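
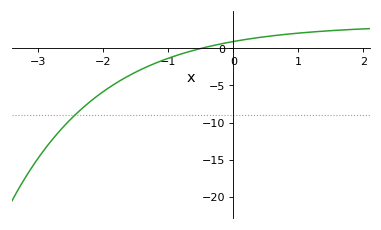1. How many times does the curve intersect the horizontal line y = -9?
1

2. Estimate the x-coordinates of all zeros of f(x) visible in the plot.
-0.484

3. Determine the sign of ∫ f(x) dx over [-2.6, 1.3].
negative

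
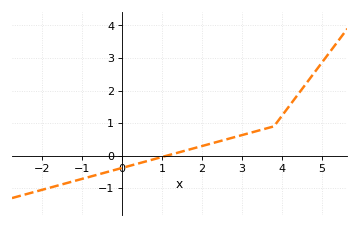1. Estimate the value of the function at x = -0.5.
-0.545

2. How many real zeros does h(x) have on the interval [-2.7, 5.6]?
1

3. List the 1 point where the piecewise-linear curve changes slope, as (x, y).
(3.8, 0.9)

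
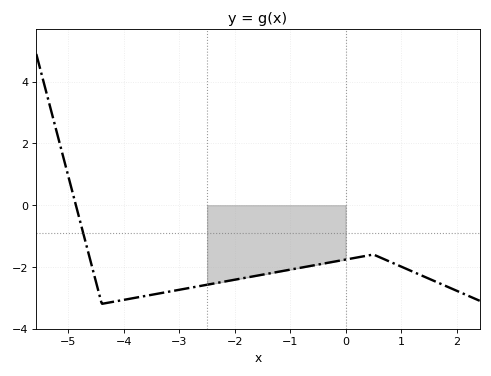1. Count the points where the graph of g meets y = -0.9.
1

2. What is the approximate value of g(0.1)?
-1.73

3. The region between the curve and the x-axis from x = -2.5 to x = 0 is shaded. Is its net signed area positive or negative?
negative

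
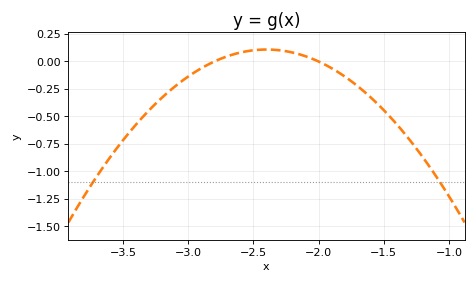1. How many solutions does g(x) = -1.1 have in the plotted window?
2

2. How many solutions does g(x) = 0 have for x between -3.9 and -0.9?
2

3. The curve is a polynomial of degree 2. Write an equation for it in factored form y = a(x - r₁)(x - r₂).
y = -0.68(x + 2.8)(x + 2)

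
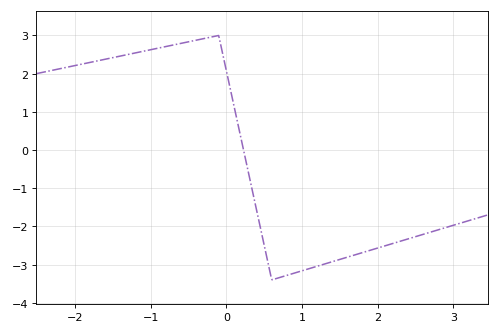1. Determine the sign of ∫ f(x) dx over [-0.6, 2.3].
negative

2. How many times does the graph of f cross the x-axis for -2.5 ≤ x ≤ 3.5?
1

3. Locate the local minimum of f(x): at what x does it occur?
0.602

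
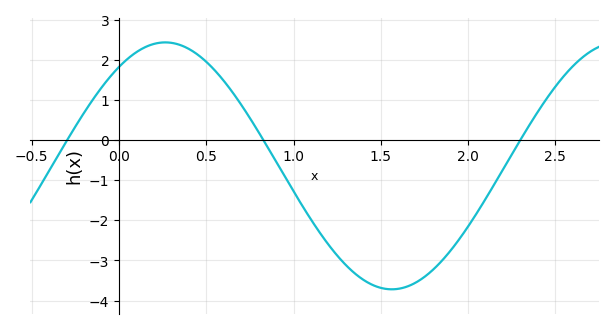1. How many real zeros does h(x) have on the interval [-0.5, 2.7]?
3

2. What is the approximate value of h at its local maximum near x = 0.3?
2.44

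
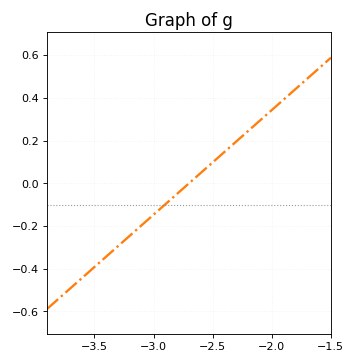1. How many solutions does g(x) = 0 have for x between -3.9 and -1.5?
1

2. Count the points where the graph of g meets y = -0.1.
1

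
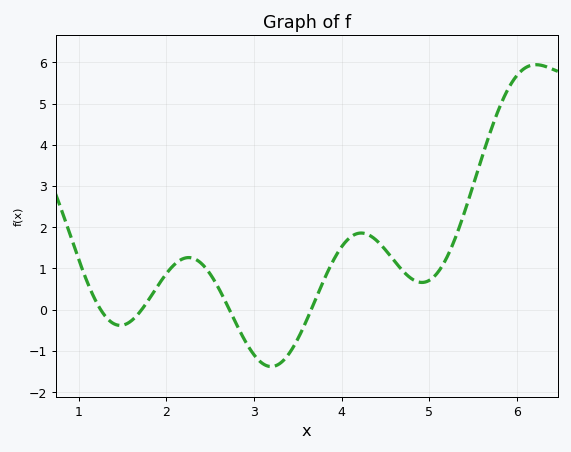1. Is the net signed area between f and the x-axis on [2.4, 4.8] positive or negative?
positive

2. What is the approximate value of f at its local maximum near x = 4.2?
1.9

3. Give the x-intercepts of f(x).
1.3, 1.7, 2.7, 3.7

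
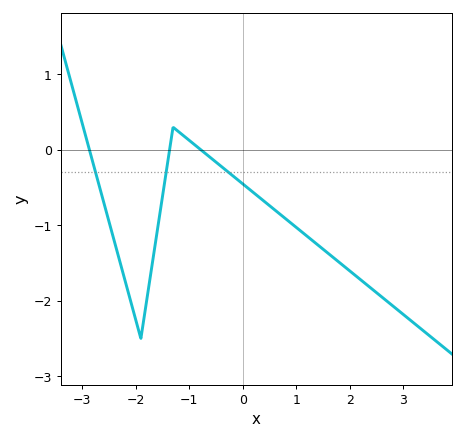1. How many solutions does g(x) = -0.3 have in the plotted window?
3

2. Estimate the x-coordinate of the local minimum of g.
-1.9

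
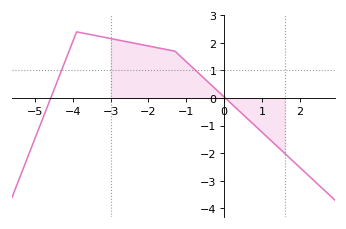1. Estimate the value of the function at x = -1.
1.3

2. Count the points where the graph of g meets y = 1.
2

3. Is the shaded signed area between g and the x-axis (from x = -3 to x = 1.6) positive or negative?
positive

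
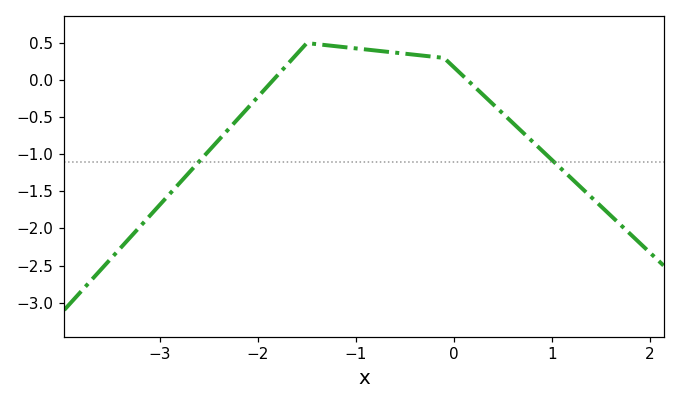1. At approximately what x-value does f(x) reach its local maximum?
-1.5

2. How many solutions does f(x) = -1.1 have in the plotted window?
2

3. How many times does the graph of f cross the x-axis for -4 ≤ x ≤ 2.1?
2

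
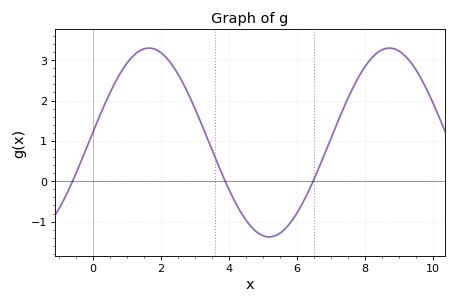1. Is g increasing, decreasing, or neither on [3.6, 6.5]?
neither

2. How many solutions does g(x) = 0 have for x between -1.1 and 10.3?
3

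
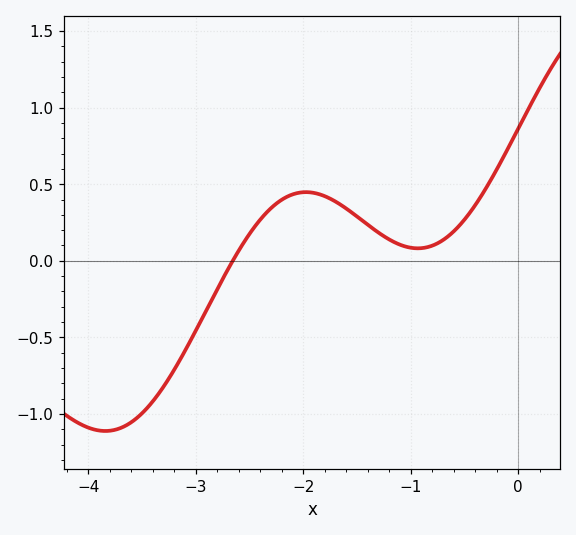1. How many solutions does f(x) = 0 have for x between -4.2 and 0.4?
1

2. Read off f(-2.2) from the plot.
0.4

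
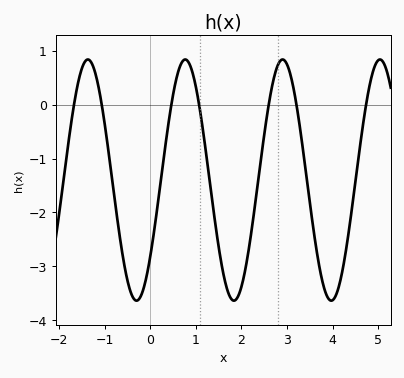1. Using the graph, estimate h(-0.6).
-2.84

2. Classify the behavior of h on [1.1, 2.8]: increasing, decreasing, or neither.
neither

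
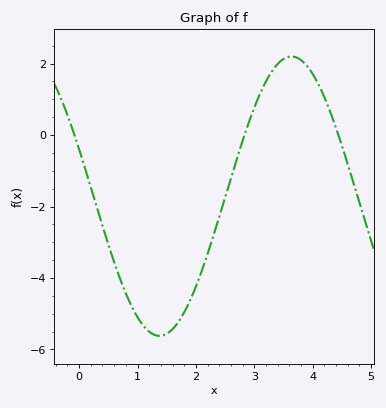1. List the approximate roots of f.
-0.08, 2.83, 4.44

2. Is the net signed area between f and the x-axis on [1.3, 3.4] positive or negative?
negative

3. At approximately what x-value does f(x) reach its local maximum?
3.64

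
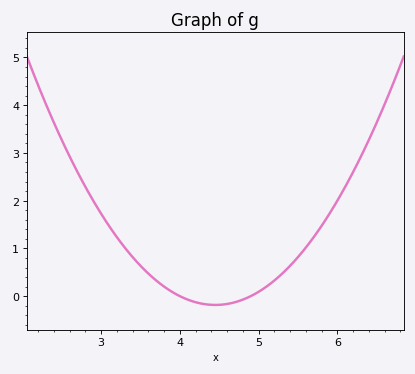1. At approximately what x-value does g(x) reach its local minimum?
4.45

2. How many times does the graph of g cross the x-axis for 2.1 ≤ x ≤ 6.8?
2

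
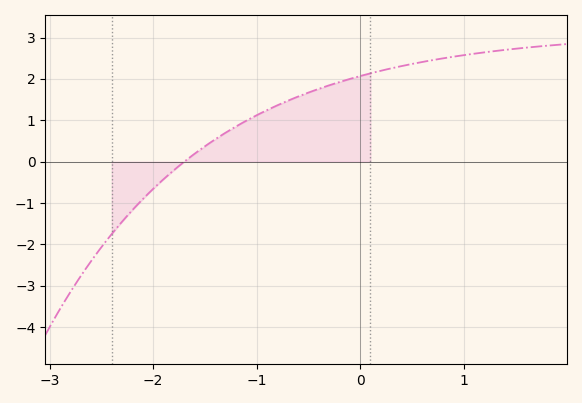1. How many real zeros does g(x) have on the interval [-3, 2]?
1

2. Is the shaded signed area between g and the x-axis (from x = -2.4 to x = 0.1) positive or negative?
positive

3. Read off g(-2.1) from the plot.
-0.905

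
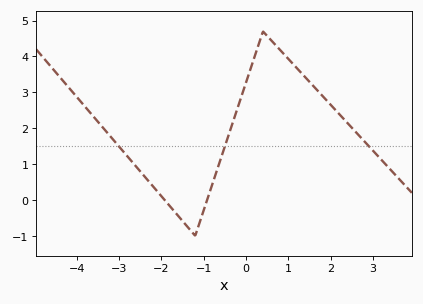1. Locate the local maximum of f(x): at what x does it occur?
0.4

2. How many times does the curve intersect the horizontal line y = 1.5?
3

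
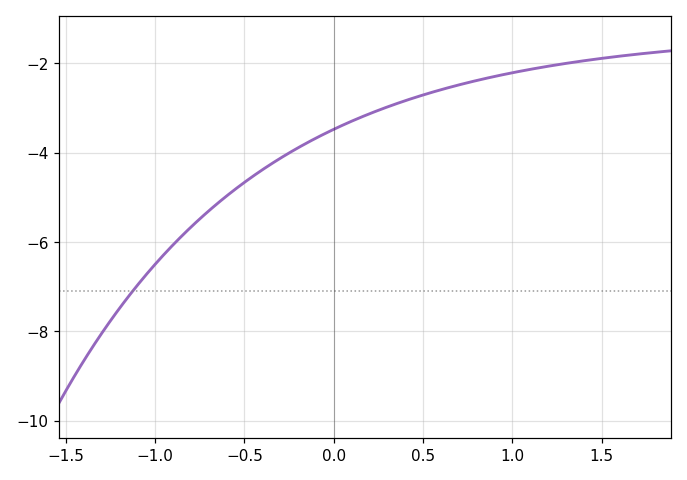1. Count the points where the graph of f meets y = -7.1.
1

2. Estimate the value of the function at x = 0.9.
-2.2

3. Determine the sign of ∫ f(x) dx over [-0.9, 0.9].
negative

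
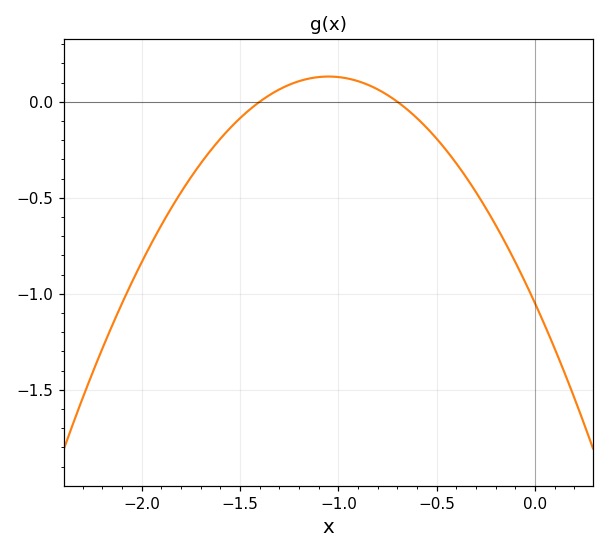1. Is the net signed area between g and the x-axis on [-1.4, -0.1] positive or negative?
negative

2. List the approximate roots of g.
-1.4, -0.7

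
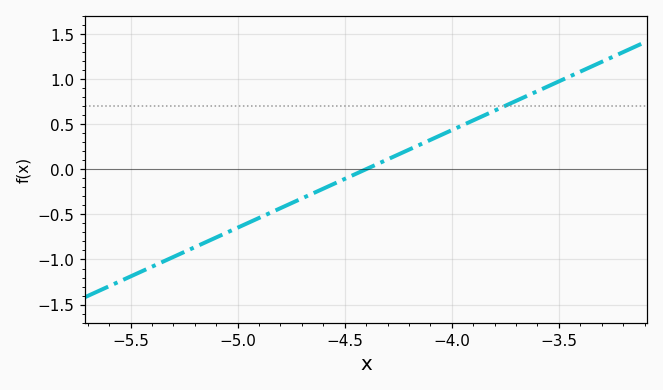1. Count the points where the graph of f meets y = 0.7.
1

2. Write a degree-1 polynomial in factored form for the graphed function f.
y = 1.08(x + 4.4)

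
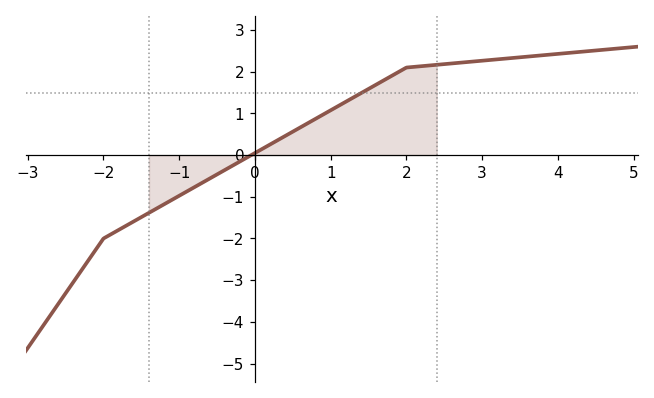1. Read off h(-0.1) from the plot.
-0.052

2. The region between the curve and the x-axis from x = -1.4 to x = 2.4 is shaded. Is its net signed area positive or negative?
positive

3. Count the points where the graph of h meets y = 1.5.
1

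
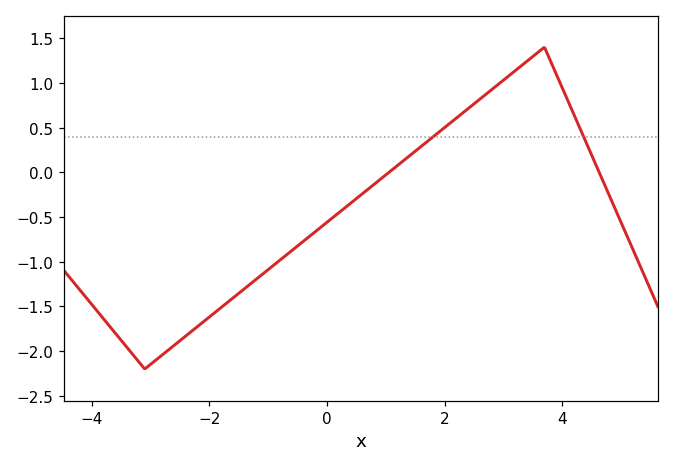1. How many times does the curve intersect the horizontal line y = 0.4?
2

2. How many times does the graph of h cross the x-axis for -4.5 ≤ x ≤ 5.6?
2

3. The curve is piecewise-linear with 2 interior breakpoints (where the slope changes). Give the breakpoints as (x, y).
(-3.1, -2.2); (3.7, 1.4)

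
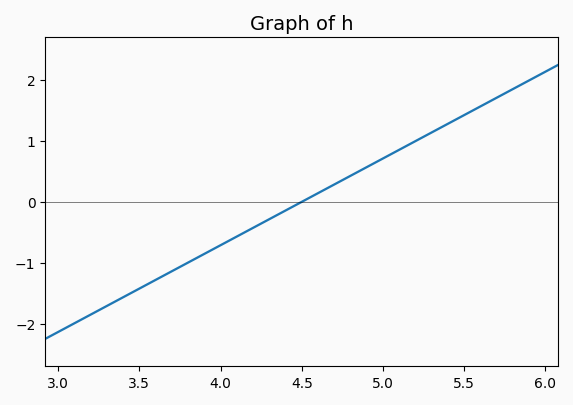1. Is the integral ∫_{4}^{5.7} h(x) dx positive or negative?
positive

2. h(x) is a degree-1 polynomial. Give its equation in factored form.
y = 1.42(x - 4.5)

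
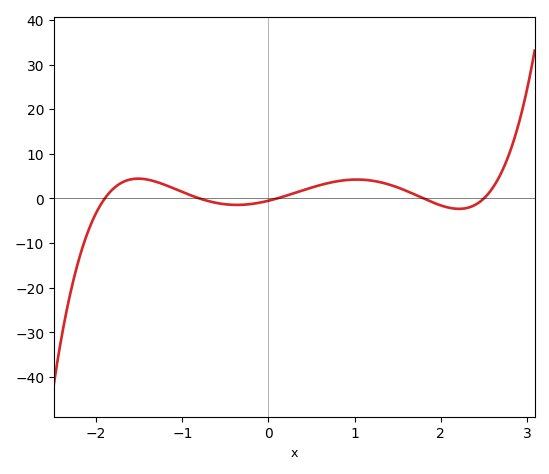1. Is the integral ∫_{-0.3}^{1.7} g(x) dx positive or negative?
positive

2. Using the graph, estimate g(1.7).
1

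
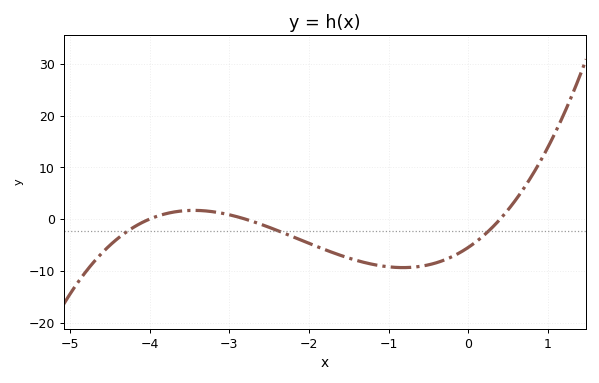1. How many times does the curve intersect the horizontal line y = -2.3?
3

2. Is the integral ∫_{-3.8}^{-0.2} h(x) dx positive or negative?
negative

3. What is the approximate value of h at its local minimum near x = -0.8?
-9.37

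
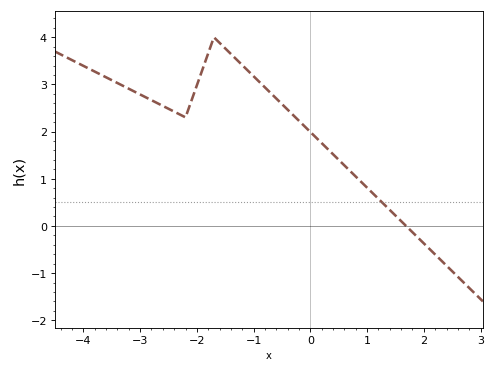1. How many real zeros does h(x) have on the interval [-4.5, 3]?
1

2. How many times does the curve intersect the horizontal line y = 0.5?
1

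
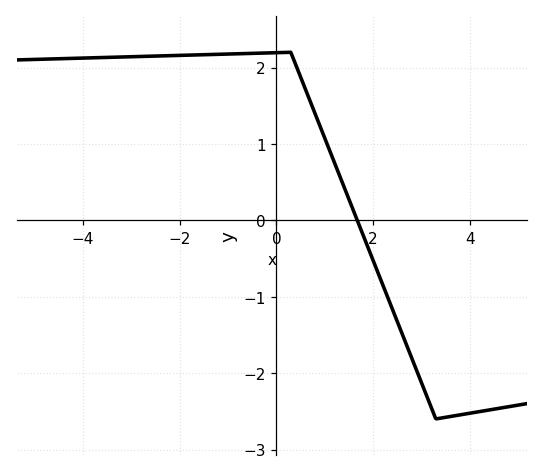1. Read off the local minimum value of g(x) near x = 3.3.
-2.6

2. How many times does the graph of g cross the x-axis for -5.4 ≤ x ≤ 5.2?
1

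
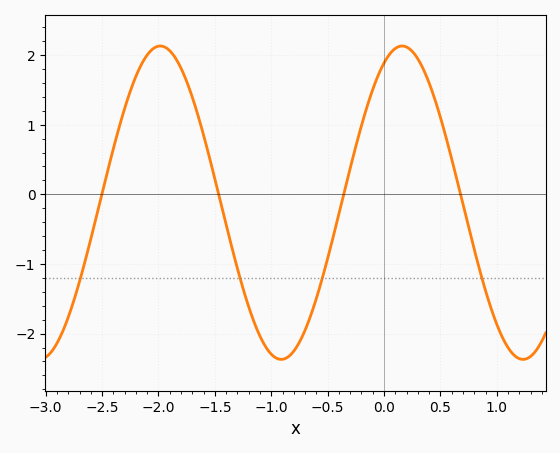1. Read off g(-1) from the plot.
-2.3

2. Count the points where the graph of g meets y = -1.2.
4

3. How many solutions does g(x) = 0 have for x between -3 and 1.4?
4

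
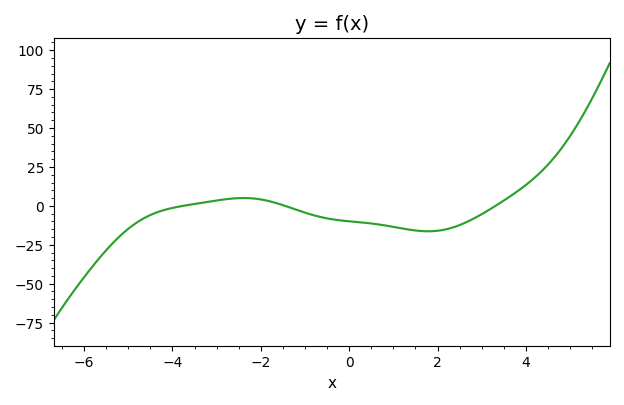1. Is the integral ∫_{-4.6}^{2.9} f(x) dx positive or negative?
negative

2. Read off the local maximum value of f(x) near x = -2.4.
6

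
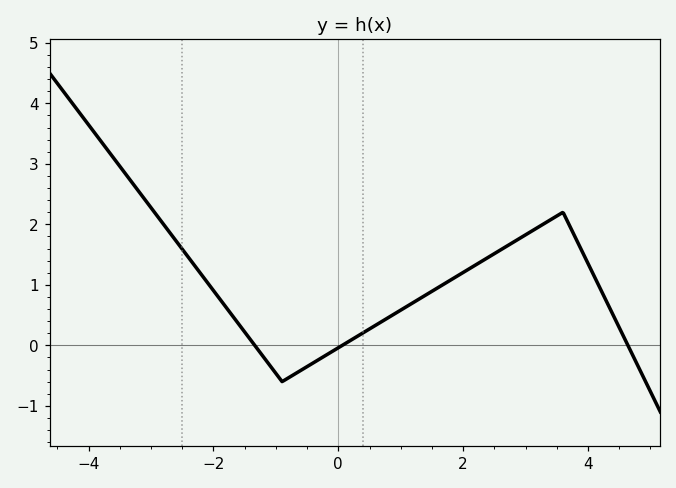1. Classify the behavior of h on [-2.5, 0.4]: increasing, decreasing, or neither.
neither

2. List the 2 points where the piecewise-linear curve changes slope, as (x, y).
(-0.9, -0.6); (3.6, 2.2)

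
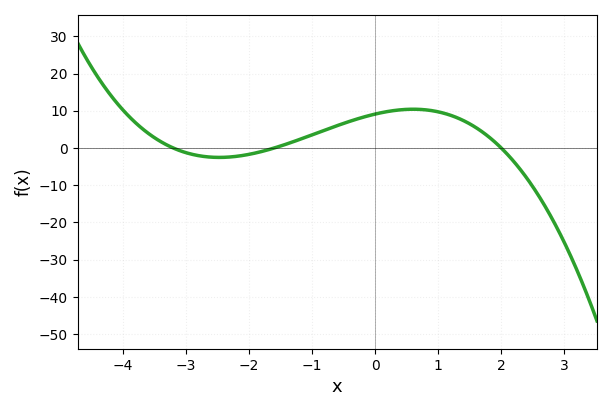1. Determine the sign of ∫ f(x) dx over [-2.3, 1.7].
positive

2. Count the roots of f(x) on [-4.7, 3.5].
3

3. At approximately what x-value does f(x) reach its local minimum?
-2.47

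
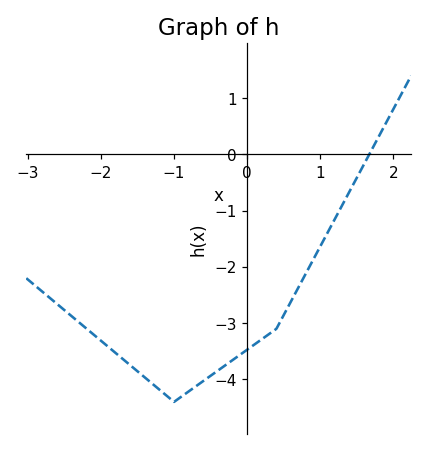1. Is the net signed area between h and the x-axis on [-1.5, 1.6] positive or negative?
negative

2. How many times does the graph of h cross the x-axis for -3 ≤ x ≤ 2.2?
1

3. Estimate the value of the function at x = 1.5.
-0.4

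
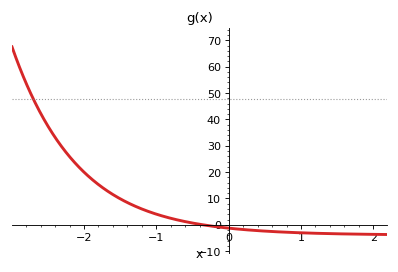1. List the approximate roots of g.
-0.358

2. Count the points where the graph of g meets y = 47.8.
1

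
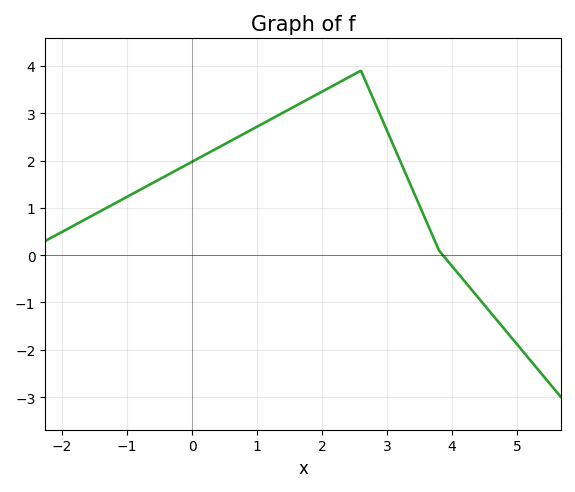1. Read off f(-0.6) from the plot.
1.5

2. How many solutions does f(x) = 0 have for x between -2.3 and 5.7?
1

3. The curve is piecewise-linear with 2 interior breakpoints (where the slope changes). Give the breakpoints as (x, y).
(2.6, 3.9); (3.8, 0.1)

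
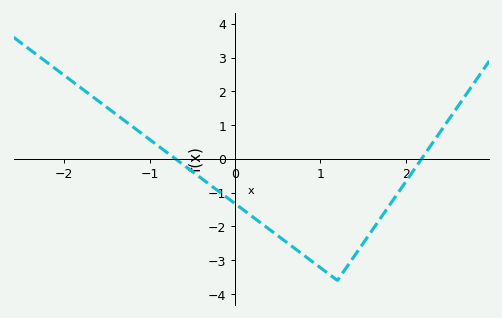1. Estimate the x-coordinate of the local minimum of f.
1.2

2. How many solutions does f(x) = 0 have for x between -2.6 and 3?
2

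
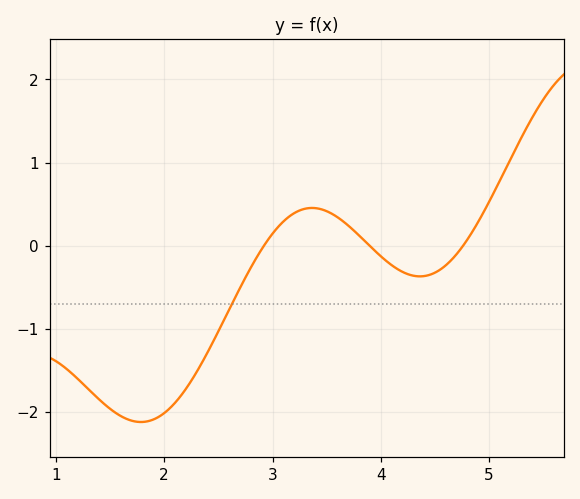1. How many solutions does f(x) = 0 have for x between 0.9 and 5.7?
3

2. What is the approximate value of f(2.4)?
-1.28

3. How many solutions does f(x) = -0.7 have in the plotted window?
1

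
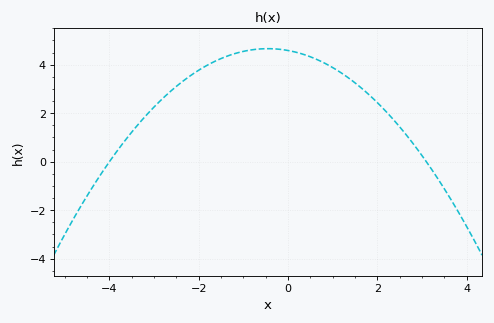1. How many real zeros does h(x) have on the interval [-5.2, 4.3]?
2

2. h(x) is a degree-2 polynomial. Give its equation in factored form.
y = -0.37(x + 4)(x - 3.1)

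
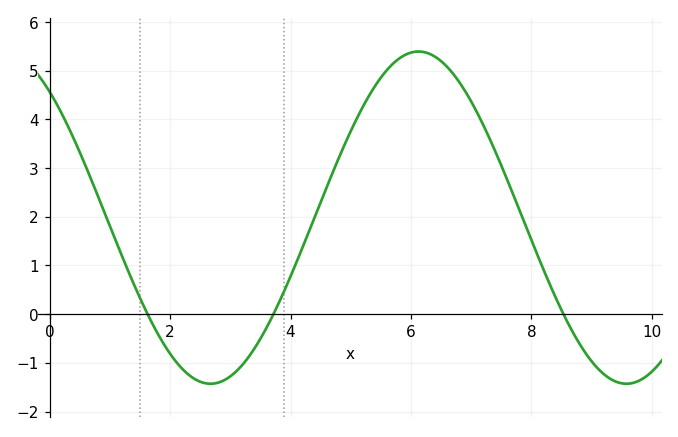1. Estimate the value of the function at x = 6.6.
5.1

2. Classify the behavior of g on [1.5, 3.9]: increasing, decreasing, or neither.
neither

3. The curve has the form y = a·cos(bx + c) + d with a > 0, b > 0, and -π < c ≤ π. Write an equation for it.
y = 3.41cos(0.91x + 0.71) + 1.98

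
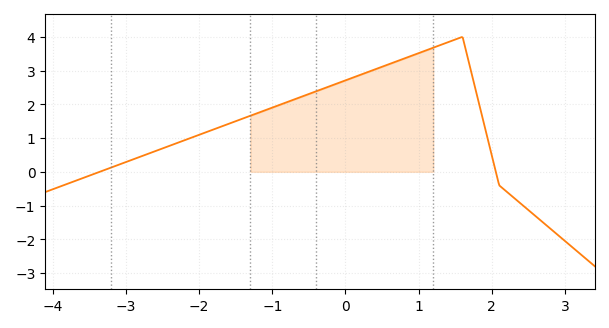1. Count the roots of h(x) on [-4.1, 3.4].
2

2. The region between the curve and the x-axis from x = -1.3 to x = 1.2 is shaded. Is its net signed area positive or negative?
positive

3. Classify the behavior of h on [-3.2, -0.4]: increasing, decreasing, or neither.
increasing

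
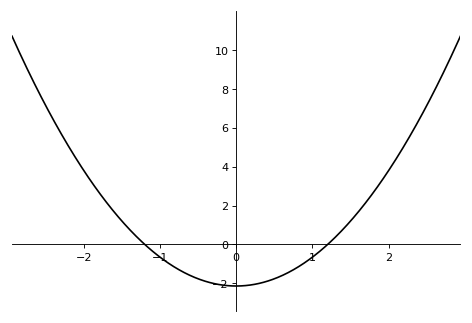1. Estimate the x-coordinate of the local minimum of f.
0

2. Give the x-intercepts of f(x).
-1.2, 1.2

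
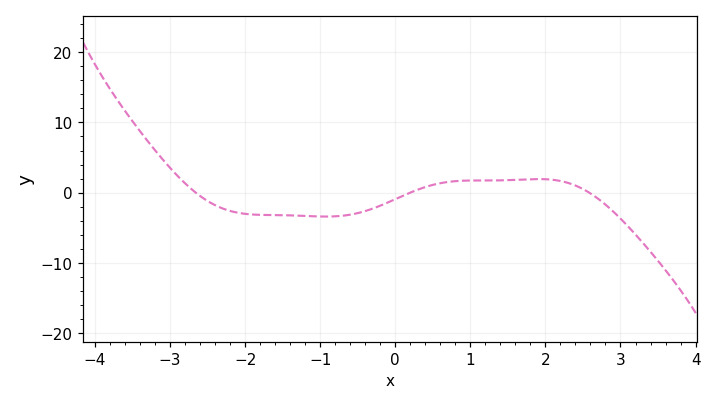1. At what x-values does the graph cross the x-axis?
-2.6, 0.2, 2.6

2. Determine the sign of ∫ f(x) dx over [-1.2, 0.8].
negative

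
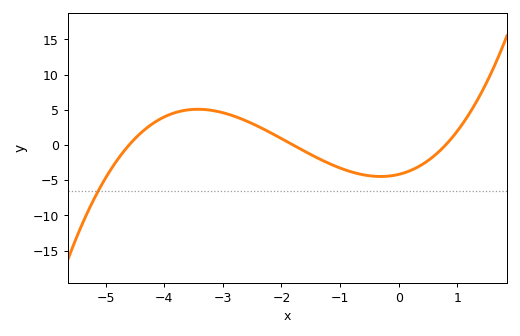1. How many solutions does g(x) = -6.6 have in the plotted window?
1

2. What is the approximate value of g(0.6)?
-1.5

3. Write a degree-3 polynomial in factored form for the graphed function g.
y = 0.63(x + 4.6)(x + 1.8)(x - 0.8)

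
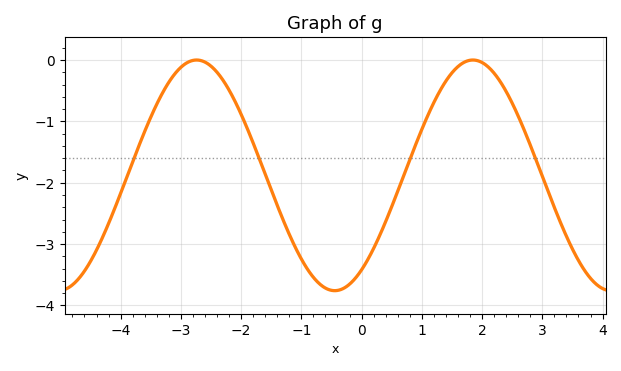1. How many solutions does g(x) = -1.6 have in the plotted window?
4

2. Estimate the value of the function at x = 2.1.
-0.112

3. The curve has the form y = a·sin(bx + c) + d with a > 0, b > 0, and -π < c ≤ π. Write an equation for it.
y = 1.88sin(1.37x - 0.96) - 1.88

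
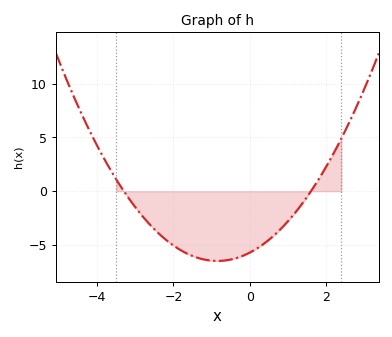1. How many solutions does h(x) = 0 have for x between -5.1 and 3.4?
2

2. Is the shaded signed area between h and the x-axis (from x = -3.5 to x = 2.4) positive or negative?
negative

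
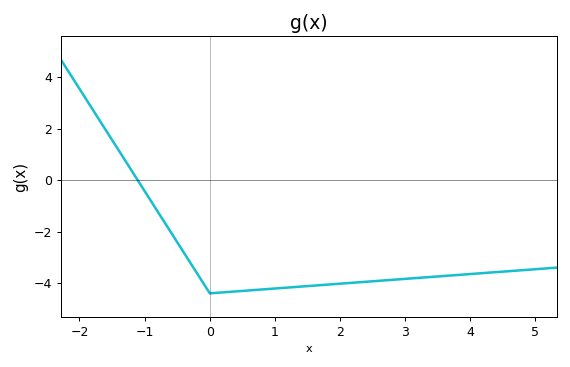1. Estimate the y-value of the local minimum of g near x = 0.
-4.4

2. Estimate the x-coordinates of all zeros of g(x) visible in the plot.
-1.11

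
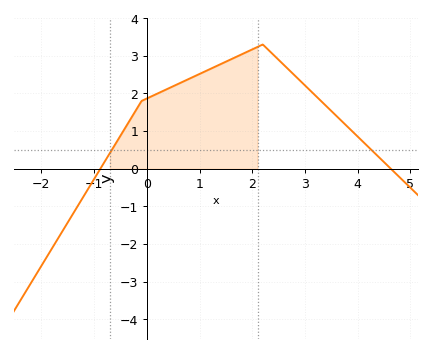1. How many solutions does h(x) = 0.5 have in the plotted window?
2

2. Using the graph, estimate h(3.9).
1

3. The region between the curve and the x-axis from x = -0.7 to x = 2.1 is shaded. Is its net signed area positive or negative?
positive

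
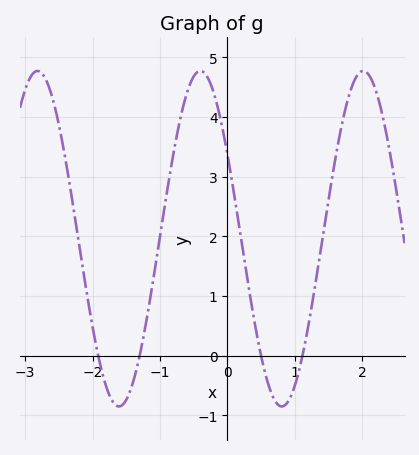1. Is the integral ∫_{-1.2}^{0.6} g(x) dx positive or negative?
positive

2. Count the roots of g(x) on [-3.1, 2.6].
4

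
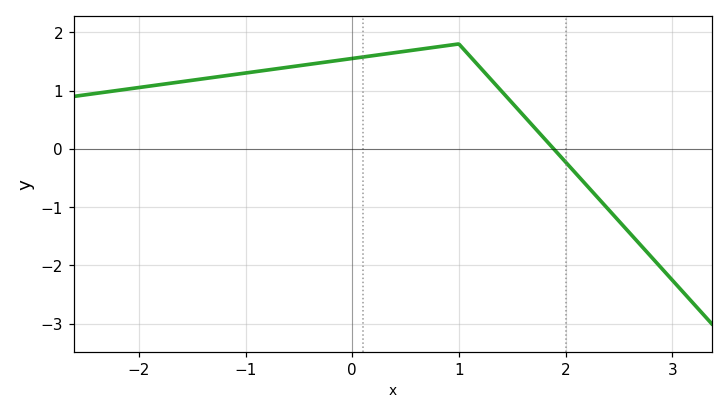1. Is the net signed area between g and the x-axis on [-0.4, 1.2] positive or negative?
positive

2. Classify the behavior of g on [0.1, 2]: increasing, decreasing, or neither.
neither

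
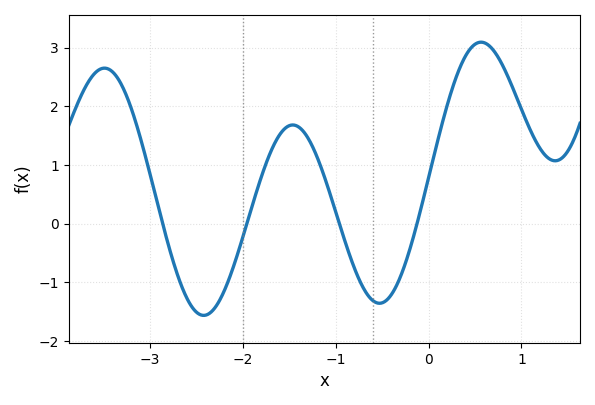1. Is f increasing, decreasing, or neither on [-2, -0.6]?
neither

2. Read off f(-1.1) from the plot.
0.703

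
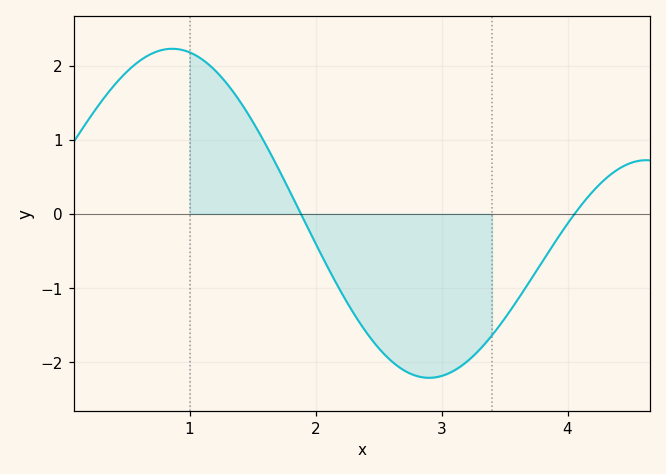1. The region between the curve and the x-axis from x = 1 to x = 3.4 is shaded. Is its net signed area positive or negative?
negative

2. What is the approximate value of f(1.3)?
1.8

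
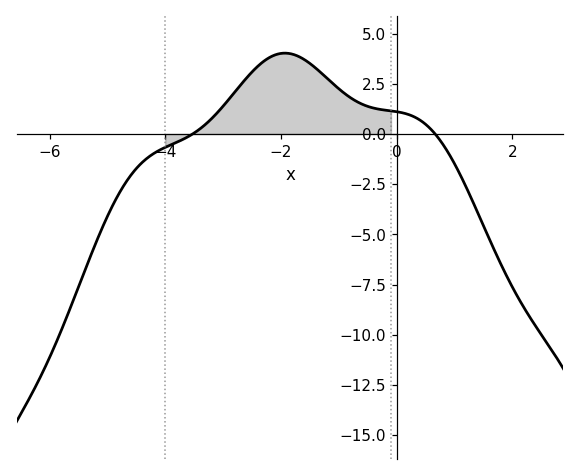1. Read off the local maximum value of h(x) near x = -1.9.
4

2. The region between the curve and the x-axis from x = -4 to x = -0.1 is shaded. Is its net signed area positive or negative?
positive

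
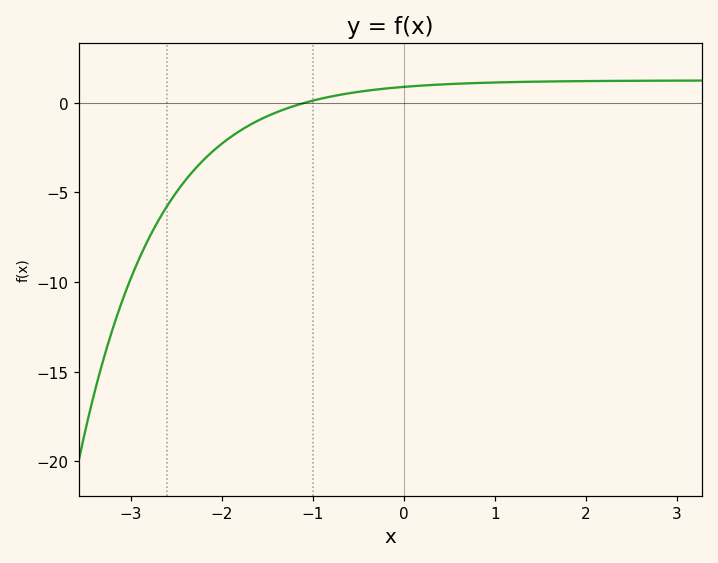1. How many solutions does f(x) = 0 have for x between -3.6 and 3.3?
1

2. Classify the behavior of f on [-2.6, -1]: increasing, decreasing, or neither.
increasing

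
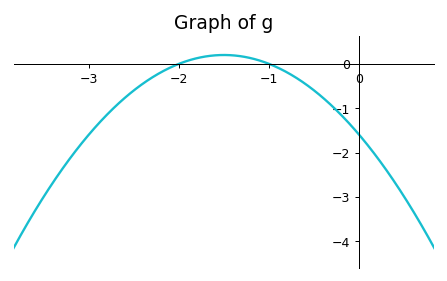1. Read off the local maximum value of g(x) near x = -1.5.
0.2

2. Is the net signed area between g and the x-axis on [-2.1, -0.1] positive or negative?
negative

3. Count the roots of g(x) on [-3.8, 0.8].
2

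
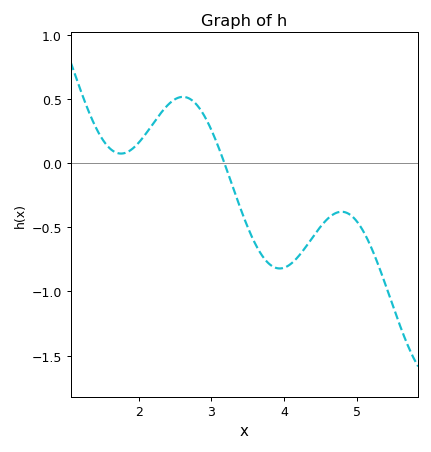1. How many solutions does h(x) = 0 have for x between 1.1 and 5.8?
1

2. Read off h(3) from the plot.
0.256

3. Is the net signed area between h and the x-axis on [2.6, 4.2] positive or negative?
negative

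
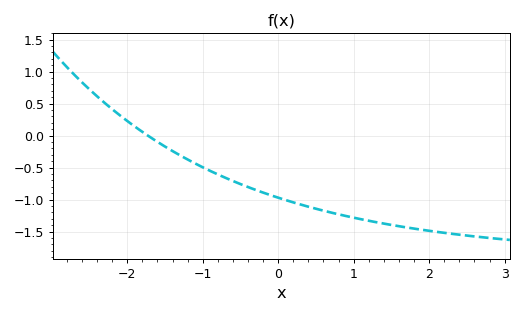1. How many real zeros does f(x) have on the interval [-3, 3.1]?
1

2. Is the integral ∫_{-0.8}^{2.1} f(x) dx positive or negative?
negative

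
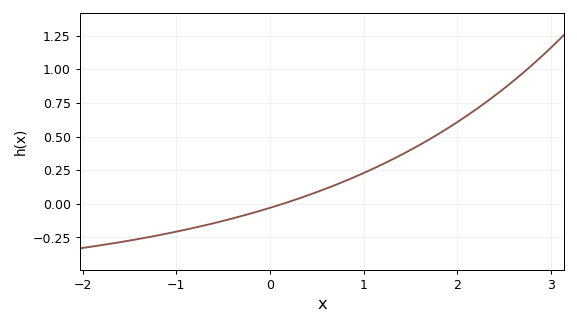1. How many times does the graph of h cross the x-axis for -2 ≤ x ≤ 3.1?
1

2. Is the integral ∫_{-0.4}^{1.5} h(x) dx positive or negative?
positive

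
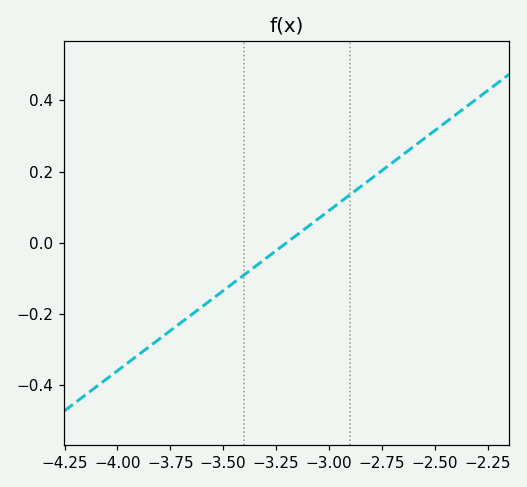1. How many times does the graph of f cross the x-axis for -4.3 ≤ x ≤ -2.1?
1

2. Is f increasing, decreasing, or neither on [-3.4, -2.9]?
increasing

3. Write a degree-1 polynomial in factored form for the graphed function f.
y = 0.45(x + 3.2)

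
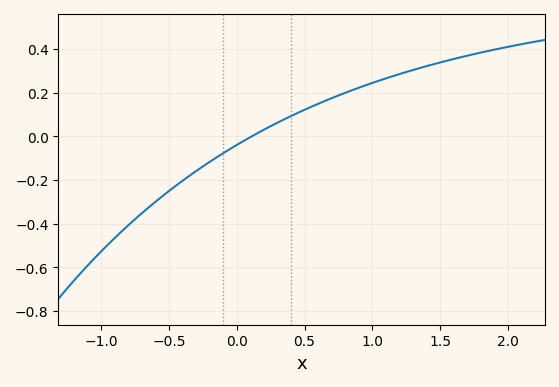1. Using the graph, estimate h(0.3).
0.06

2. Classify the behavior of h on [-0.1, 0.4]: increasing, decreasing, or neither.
increasing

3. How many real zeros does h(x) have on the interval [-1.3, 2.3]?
1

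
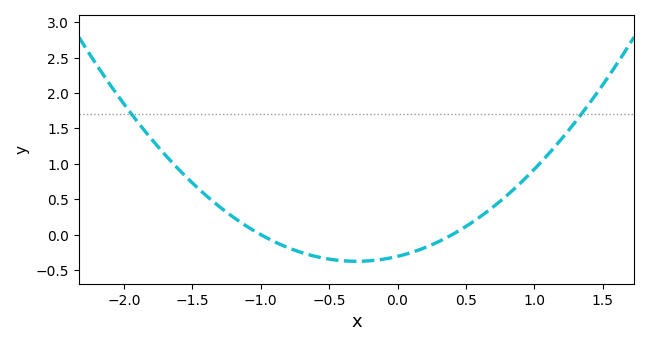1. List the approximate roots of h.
-1, 0.4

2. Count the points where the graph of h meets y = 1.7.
2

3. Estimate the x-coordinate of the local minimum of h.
-0.3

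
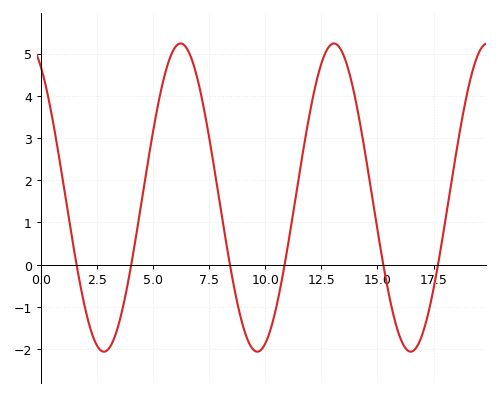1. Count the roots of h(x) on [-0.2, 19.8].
6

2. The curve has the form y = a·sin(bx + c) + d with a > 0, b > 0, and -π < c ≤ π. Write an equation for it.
y = 3.65sin(0.92x + 2.1) + 1.59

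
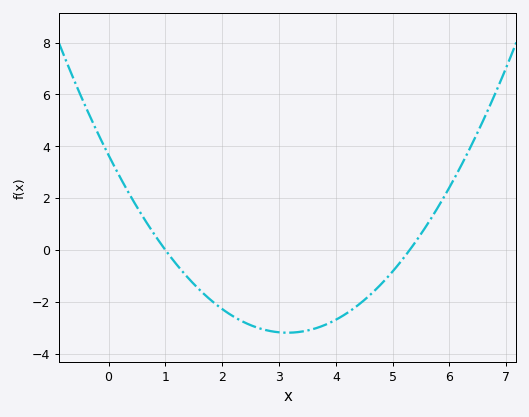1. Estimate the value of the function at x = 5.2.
-0.29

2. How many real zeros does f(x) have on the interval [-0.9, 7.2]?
2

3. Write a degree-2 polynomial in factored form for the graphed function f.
y = 0.69(x - 1)(x - 5.3)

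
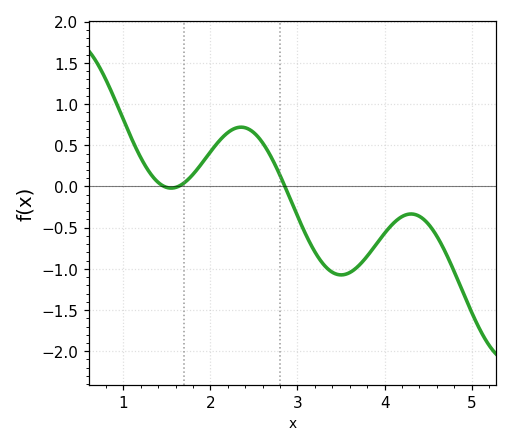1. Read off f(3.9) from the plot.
-0.707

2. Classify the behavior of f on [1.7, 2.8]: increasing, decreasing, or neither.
neither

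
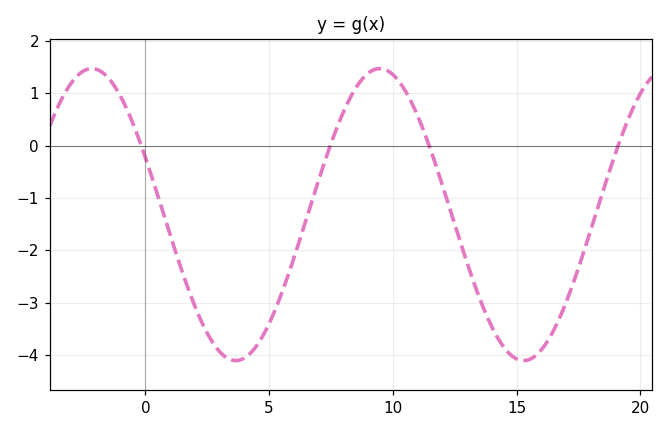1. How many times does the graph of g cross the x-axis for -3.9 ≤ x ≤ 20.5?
4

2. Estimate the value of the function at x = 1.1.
-1.86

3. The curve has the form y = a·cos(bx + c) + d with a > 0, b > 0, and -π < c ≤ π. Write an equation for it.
y = 2.79cos(0.54x + 1.17) - 1.32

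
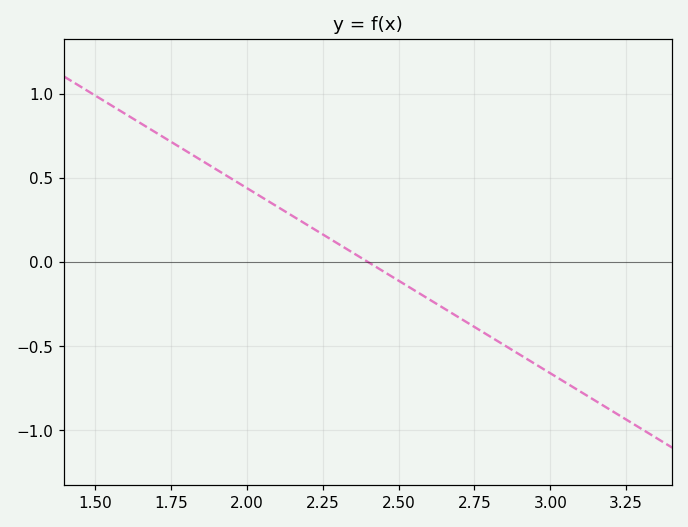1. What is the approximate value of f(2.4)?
0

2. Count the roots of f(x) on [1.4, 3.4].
1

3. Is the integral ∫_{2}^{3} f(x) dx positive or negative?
negative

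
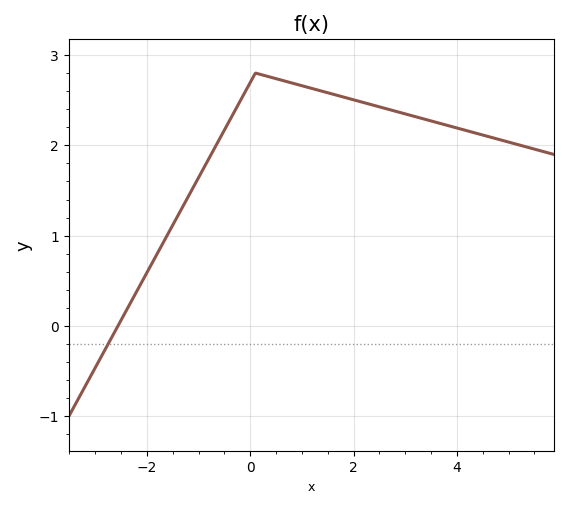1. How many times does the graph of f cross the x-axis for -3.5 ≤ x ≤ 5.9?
1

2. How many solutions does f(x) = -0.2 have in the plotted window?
1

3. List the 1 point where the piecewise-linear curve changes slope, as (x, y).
(0.1, 2.8)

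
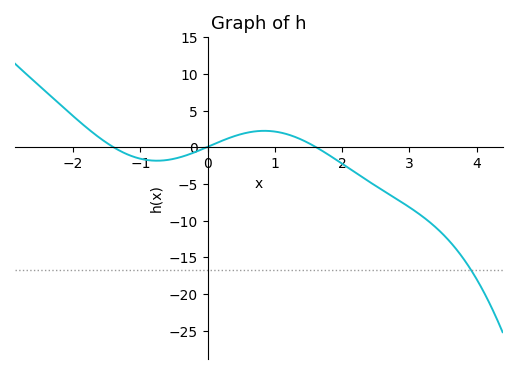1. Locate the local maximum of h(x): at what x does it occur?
0.8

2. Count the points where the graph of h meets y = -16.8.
1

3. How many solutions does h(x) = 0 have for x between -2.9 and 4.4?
3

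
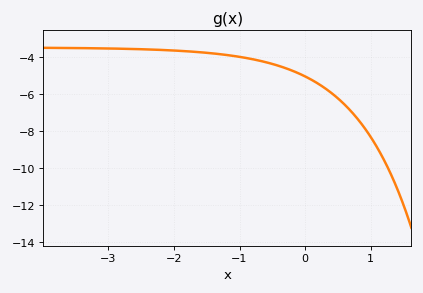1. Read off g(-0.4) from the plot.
-4.47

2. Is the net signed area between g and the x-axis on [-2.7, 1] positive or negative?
negative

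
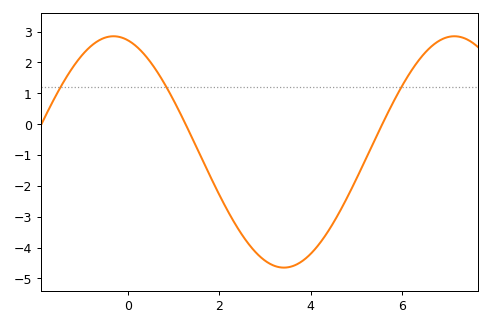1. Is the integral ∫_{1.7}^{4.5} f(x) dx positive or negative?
negative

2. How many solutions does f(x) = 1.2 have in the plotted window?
3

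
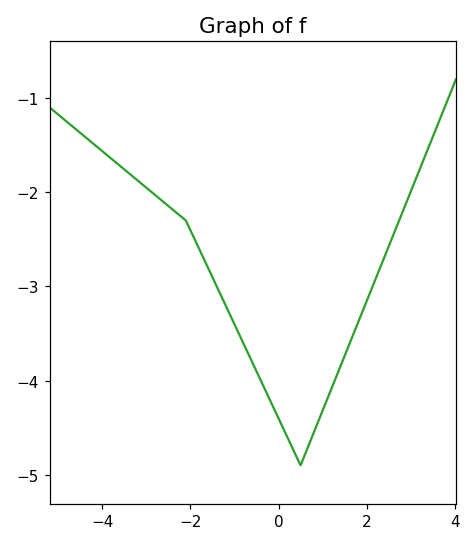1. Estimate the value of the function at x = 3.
-2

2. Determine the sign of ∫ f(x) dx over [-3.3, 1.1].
negative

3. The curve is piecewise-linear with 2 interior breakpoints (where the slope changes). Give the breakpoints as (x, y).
(-2.1, -2.3); (0.5, -4.9)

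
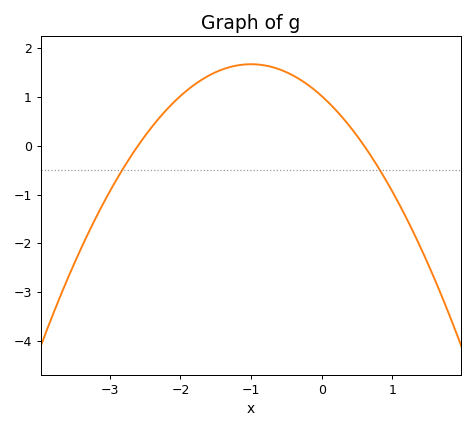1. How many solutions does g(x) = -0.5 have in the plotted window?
2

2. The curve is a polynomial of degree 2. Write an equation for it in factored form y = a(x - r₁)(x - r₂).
y = -0.65(x + 2.6)(x - 0.6)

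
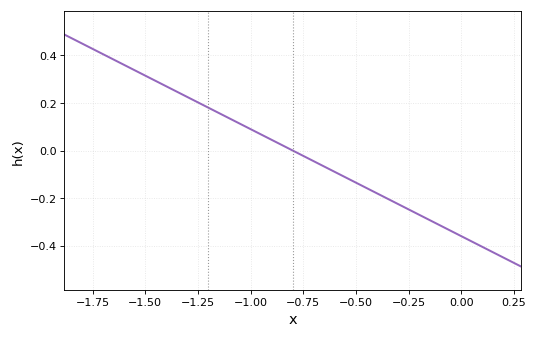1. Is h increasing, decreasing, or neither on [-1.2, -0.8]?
decreasing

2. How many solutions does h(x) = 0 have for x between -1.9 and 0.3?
1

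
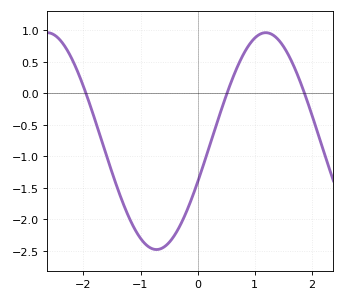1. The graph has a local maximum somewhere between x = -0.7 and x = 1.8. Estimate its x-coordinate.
1.2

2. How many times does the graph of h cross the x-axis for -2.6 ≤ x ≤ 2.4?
3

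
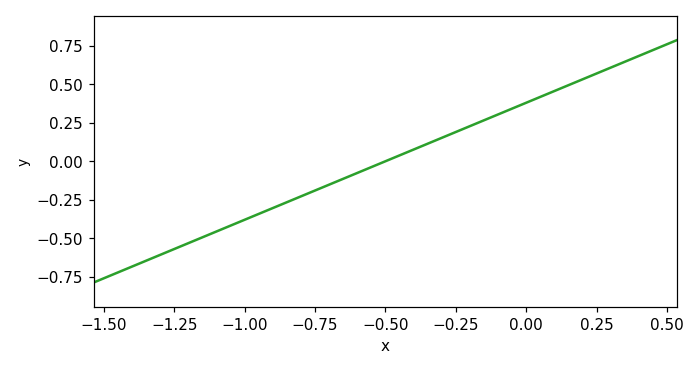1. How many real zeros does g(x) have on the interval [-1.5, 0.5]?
1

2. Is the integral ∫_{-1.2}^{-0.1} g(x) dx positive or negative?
negative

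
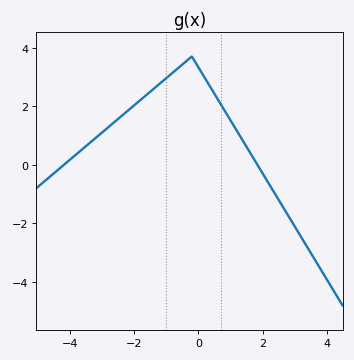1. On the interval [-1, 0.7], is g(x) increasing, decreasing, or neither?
neither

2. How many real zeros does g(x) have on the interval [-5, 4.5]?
2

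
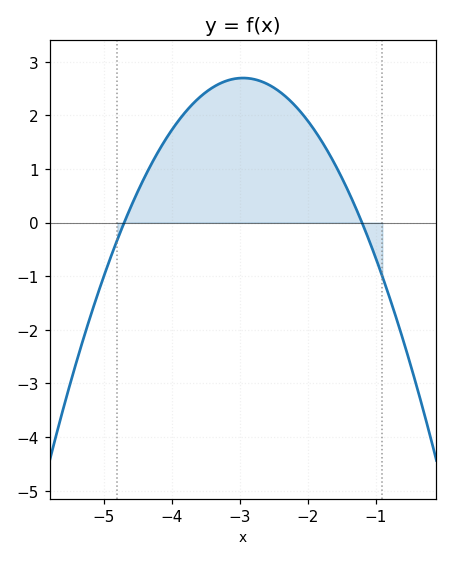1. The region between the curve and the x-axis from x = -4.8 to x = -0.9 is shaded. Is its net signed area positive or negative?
positive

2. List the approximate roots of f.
-4.7, -1.2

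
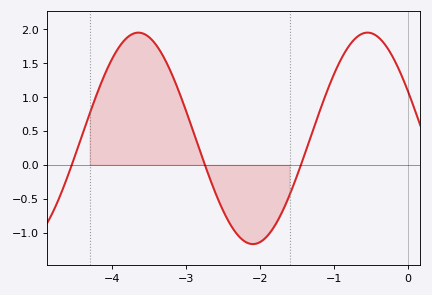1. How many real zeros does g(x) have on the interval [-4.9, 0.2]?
3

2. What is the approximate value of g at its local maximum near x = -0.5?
1.95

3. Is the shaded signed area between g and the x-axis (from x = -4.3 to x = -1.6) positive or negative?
positive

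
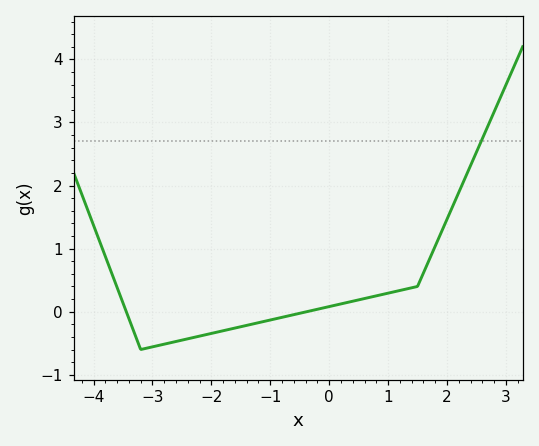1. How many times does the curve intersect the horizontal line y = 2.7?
1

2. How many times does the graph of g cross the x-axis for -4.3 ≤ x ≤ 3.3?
2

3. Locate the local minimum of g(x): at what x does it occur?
-3.2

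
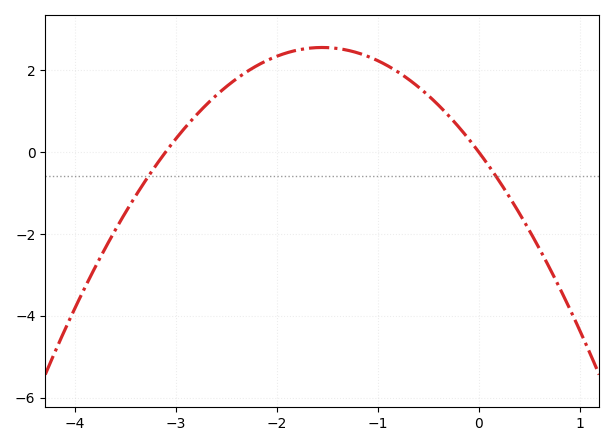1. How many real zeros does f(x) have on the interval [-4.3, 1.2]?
2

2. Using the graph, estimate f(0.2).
-0.7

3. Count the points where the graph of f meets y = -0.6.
2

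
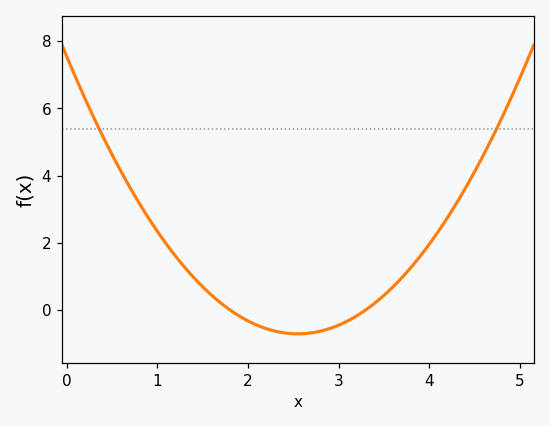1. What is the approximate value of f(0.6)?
4.2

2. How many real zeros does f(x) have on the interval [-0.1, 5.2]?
2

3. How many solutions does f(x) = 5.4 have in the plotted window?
2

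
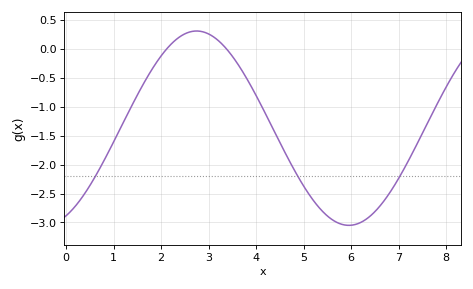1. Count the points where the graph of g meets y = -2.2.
3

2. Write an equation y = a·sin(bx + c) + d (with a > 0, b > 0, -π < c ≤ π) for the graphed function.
y = 1.68sin(0.98x - 1.1) - 1.37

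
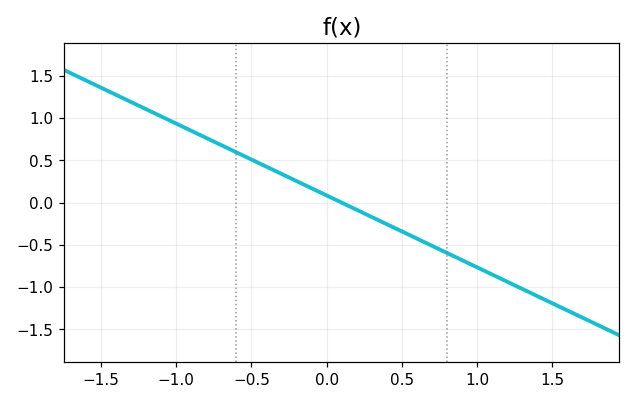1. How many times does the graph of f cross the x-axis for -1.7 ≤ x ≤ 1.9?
1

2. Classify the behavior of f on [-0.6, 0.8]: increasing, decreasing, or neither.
decreasing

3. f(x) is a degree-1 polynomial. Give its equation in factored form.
y = -0.85(x - 0.1)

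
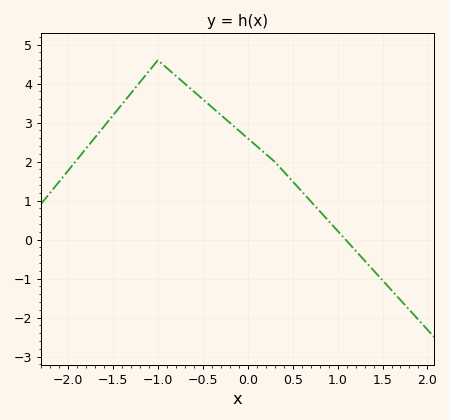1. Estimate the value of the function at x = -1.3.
3.75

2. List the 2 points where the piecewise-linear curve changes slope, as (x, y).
(-1, 4.6); (0.3, 2)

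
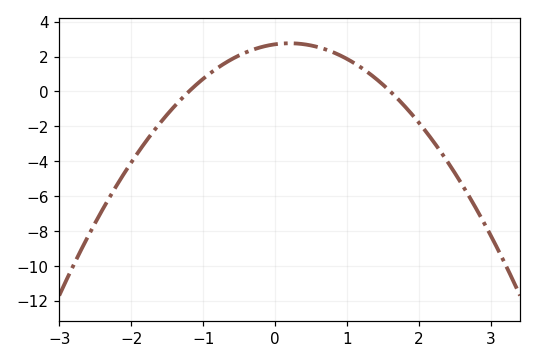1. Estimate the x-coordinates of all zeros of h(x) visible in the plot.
-1.2, 1.6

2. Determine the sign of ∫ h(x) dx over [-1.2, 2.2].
positive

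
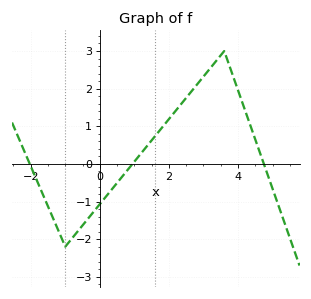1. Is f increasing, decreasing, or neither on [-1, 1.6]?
increasing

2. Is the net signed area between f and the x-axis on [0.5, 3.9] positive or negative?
positive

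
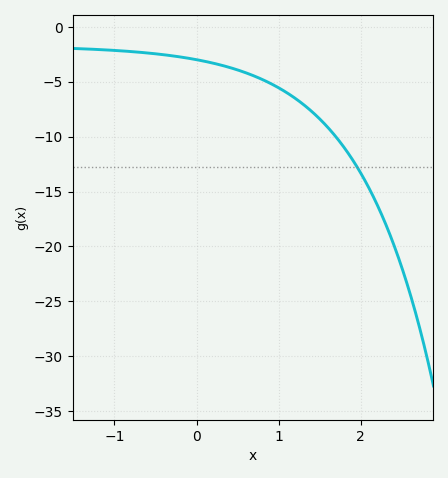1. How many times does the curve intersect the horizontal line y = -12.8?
1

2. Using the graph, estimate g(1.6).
-9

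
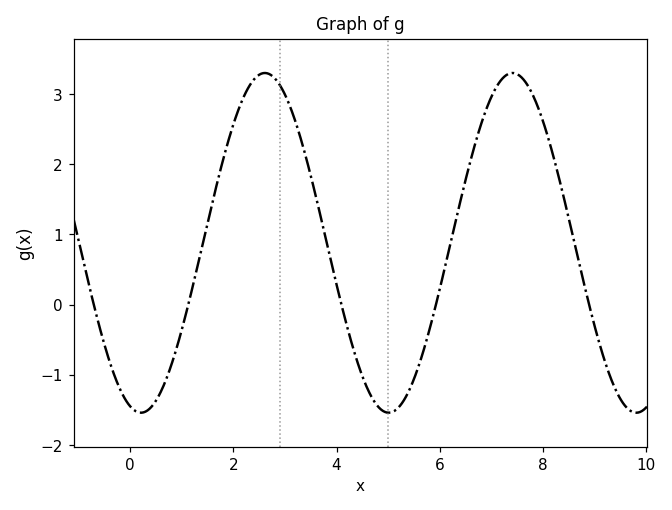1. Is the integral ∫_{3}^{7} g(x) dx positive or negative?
positive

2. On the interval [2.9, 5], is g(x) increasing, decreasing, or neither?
decreasing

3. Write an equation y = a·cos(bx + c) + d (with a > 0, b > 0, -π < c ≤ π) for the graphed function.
y = 2.42cos(1.31x + 2.86) + 0.88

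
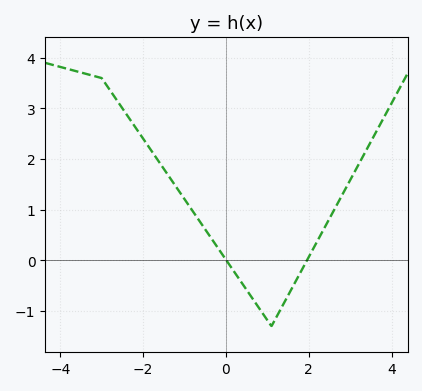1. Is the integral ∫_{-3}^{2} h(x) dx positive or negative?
positive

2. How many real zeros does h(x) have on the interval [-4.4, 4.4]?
2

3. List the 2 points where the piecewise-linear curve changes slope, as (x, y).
(-3, 3.6); (1.1, -1.3)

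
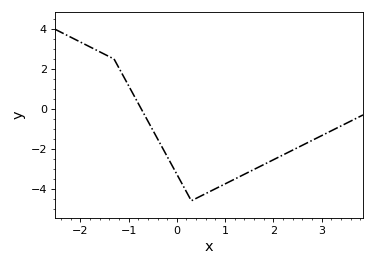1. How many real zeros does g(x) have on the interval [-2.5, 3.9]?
1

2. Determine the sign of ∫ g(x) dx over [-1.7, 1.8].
negative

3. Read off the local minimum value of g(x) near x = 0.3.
-4.6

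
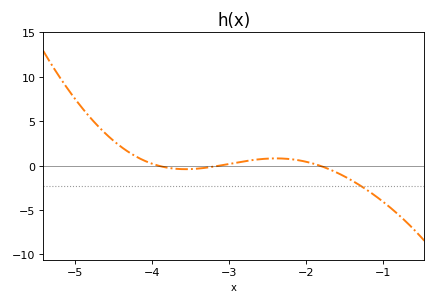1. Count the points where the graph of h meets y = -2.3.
1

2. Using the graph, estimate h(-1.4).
-1.5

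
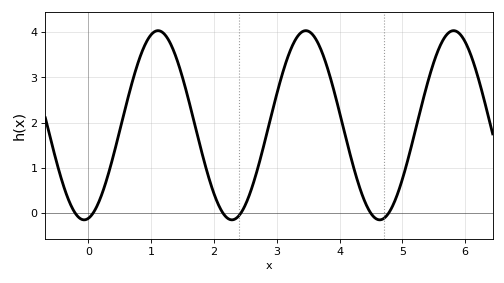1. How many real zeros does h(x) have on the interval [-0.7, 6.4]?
6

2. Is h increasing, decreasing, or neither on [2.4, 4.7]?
neither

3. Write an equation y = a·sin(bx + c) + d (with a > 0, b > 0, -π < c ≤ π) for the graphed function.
y = 2.09sin(2.67x - 1.39) + 1.94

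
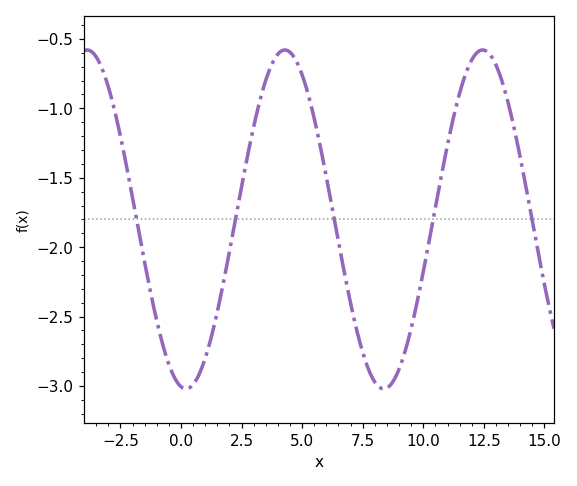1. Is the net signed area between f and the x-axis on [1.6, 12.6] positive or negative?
negative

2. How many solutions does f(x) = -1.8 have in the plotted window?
5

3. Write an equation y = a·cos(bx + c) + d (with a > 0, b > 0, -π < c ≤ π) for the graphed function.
y = 1.22cos(0.77x + 3) - 1.8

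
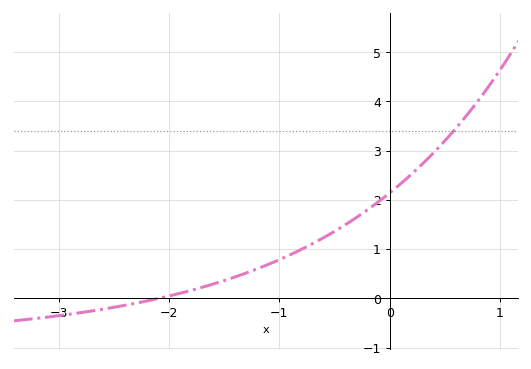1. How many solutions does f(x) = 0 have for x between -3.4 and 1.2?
1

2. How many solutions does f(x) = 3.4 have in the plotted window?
1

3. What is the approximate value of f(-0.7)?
1.1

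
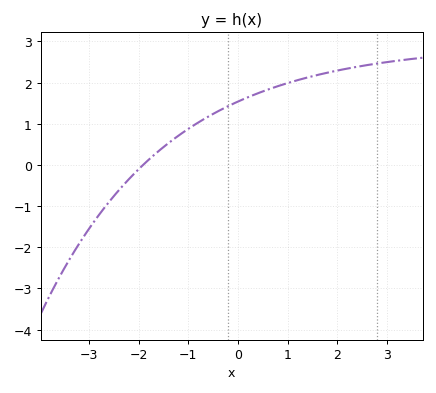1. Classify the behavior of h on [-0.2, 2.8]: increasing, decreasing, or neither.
increasing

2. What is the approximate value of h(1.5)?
2.2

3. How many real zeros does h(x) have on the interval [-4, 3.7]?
1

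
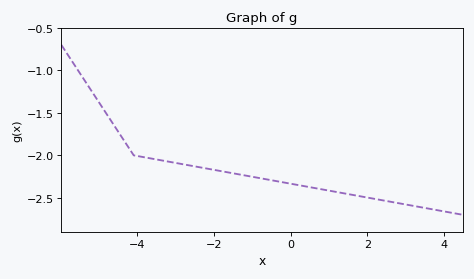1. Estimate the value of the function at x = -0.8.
-2.25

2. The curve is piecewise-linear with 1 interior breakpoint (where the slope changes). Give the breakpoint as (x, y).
(-4.1, -2)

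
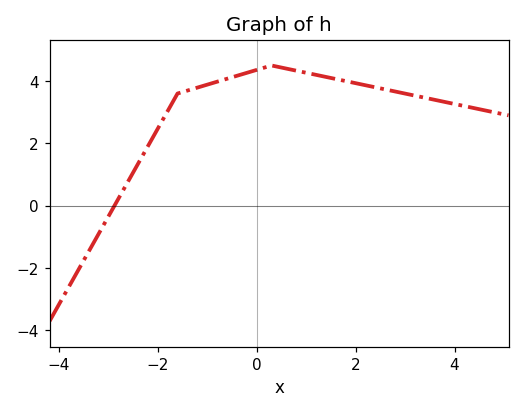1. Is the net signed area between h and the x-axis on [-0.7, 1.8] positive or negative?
positive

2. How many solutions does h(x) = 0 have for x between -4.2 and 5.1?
1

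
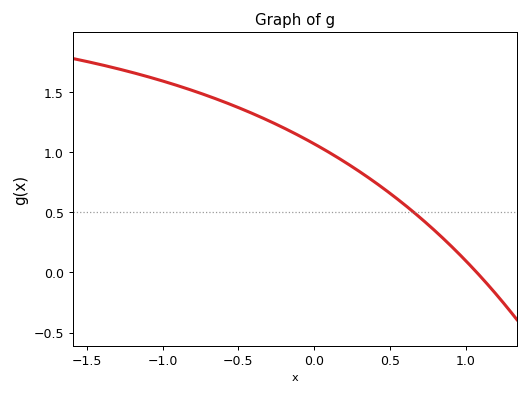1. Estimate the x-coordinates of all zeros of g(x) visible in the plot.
1.05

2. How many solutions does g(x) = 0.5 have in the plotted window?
1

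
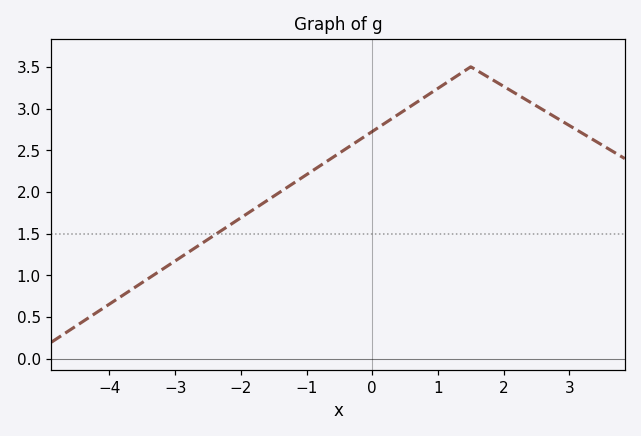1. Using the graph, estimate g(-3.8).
0.75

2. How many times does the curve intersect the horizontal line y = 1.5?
1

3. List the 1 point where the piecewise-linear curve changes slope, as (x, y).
(1.5, 3.5)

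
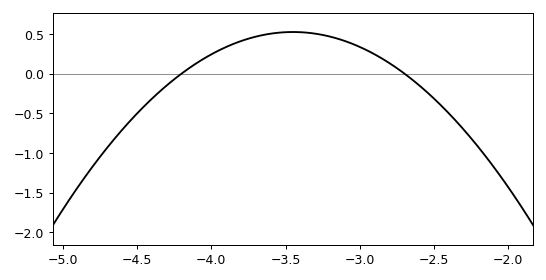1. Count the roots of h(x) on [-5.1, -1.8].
2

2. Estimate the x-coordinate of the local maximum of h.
-3.45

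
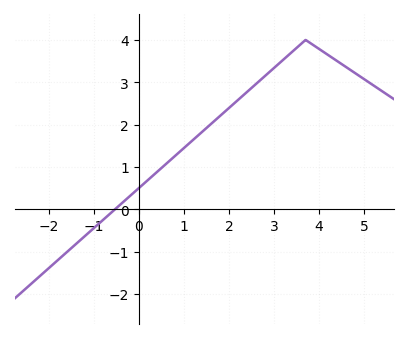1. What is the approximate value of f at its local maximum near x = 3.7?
4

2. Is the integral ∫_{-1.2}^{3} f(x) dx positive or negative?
positive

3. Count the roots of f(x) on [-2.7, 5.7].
1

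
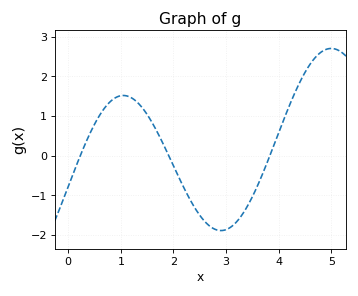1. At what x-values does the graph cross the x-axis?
0.23, 1.91, 3.83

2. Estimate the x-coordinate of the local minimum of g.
2.9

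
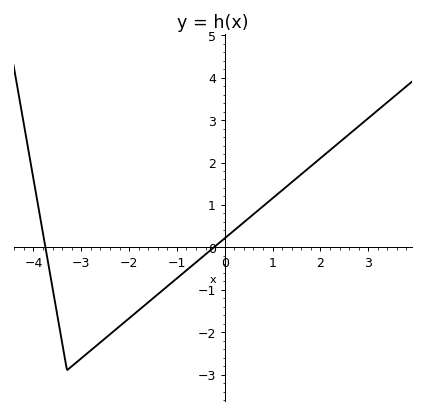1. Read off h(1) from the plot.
1.16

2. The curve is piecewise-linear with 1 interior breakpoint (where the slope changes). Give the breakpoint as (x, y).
(-3.3, -2.9)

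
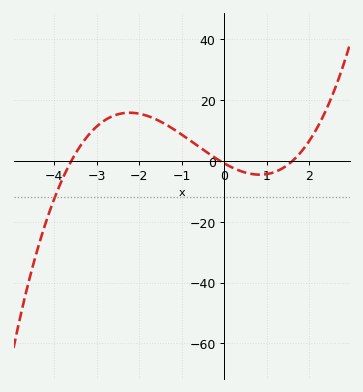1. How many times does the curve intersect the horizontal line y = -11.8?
1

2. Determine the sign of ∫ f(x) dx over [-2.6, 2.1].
positive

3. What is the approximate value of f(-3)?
11.4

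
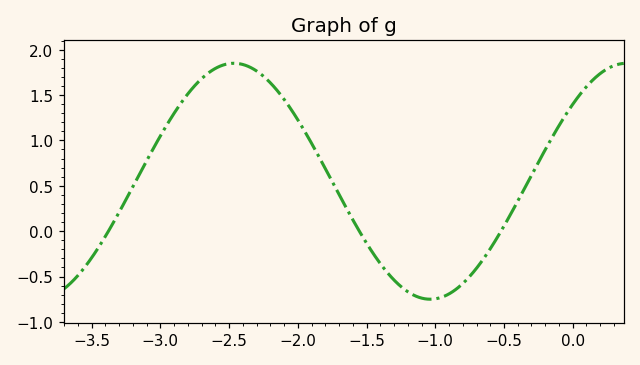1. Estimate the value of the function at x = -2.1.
1.45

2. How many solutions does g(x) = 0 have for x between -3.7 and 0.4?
3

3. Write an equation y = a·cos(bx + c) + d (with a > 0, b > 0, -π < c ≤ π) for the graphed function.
y = 1.3cos(2.2x - 0.86) + 0.55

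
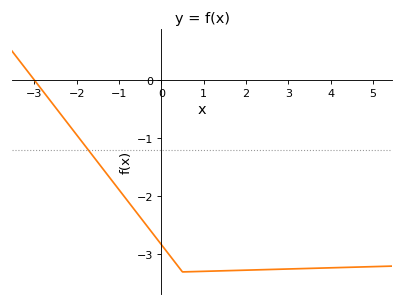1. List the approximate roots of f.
-3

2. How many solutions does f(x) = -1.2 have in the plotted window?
1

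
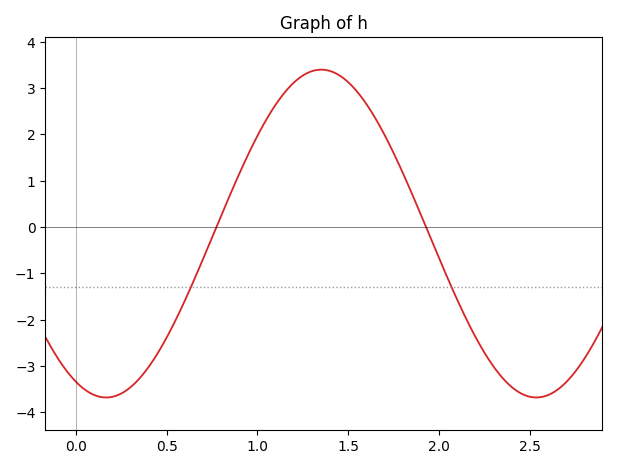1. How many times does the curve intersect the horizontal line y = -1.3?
2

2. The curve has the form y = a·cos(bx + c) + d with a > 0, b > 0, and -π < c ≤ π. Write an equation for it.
y = 3.54cos(2.65x + 2.7) - 0.14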